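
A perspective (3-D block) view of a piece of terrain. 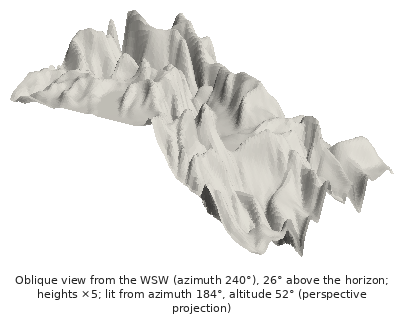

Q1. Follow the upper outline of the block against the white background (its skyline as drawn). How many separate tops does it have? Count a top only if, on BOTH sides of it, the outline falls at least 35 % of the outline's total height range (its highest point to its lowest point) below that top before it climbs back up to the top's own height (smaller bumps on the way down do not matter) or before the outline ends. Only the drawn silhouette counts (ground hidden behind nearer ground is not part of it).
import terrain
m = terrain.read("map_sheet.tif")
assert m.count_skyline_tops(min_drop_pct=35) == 1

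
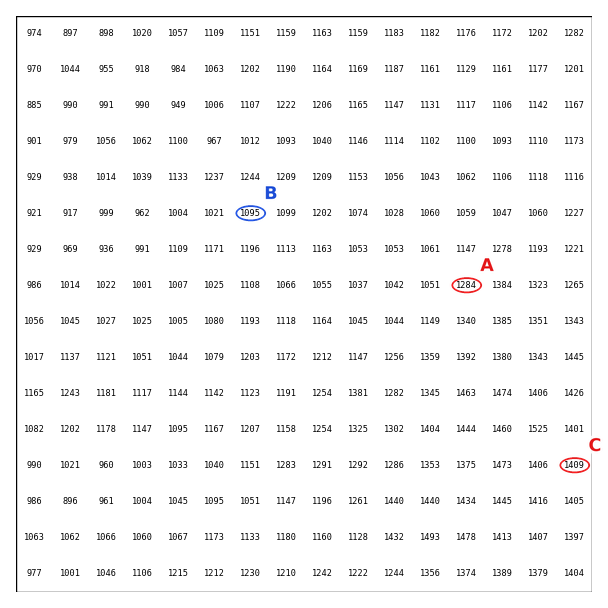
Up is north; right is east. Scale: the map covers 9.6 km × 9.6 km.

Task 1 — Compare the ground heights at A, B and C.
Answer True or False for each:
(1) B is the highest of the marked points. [False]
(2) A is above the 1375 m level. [False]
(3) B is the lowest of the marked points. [True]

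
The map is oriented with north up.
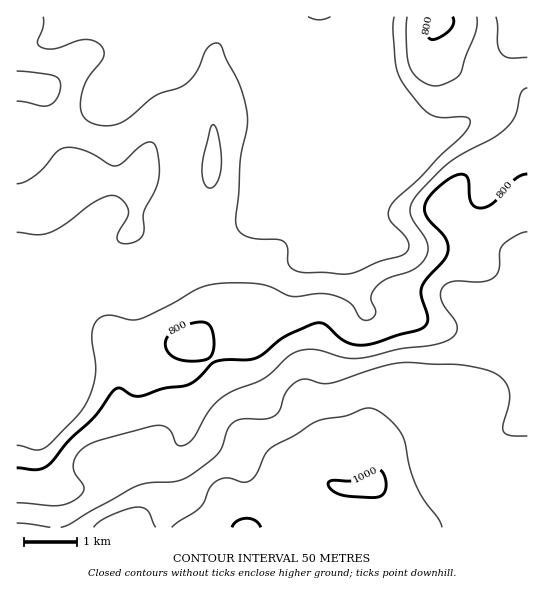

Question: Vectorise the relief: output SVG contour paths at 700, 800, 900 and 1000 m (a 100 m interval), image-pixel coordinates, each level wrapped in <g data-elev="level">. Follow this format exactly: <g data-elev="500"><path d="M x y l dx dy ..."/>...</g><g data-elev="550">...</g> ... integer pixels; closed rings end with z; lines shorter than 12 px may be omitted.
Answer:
<g data-elev="700"><path d="M527 57l-18 1-8-5-3-8 0-19-2-9"/><path d="M394 17l-1 13 2 33 4 12 6 11 16 20 9 8 11 4 25-1 4 2 0 4-9 14-20 18-23 25-22 19-6 8-2 6 1 5 18 21 2 7-2 5-6 5-22 5-22 11-14 2-18-2-20 1-10-2-6-6-2-18-4-6-6-2-27-1-8-4-5-5-1-11 3-25 1-31 7-33 0-14-7-30-21-41-5-1-7 5-11 25-11 12-30 11-25 21-9 6-10 3-12-1-9-3-5-4-4-7-1-8 2-10 4-12 17-23 1-5-1-4-7-7-10-3-9 2-22 8-8 0-6-2-3-2-1-3 6-15 0-10"/></g><g data-elev="800"><path d="M185 361l18-1 6-2 2-3 3-8 0-9-2-9-5-6-8-1-13 3-11 5-7 7-3 6 2 8 7 6z"/><path d="M527 174l-5 1-7 4-20 22-10 6-8 0-5-4-3-6-1-18-5-5-6 1-8 4-12 10-9 9-3 8 0 8 5 7 15 16 3 12-3 10-18 19-5 9-1 10 7 22-2 6-4 3-48 15-15 2-13-3-20-17-9-2-32 14-22 17-7 4-9 2-24 0-9 2-17 17-10 6-22 3-27 8-7-1-10-7-4 0-6 5-16 24-26 24-20 24-6 3-6 2-20-2"/><path d="M431 17l-3 6-1 8 2 7 4 2 8-3 9-7 4-7-1-6"/></g><g data-elev="900"><path d="M50 527l-33-4"/><path d="M527 436l-17-1-7-4 0-6 6-24 0-12-4-7-6-6-16-7-25-4-55-2-24 4-49 16-8 0-13-4-7 0-8 4-7 7-3 7-4 13-6 6-11 3-21 0-9 4-6 7-5 16-3 7-9 8-20 15-13 5-27 2-13 3-67 38-9 3"/></g><g data-elev="1000"><path d="M261 527l-6-6-8-3-9 3-6 6"/><path d="M354 497l20 1 8-3 3-4 1-6-1-8-3-5-3-3-4 0-20 11-21 0-5 2 0 5 6 5 8 3z"/></g>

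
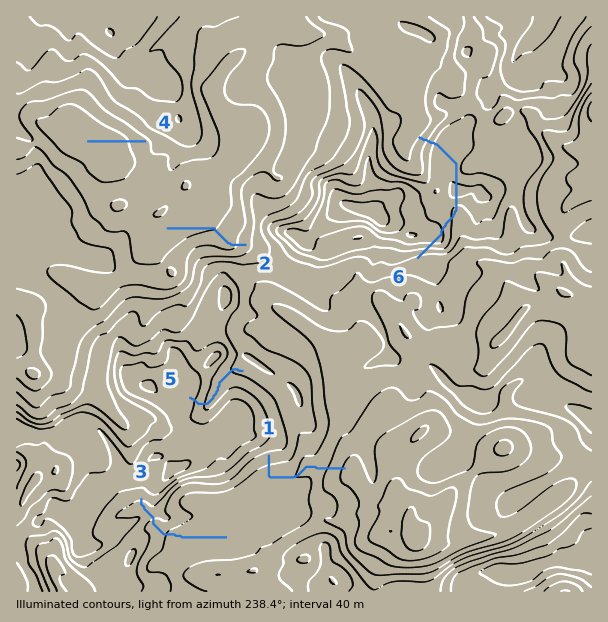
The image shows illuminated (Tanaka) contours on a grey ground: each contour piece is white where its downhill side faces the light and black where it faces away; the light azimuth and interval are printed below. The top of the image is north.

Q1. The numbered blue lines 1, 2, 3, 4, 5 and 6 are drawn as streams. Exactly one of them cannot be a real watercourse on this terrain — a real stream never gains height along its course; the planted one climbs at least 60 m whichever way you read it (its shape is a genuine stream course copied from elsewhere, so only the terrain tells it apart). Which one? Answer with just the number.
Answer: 6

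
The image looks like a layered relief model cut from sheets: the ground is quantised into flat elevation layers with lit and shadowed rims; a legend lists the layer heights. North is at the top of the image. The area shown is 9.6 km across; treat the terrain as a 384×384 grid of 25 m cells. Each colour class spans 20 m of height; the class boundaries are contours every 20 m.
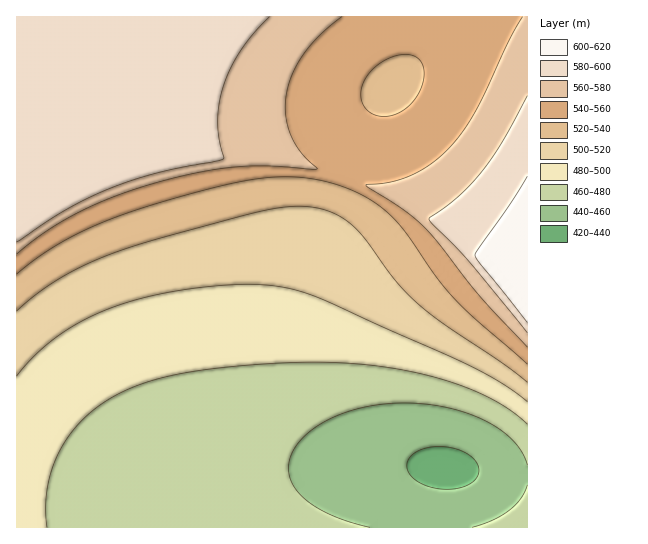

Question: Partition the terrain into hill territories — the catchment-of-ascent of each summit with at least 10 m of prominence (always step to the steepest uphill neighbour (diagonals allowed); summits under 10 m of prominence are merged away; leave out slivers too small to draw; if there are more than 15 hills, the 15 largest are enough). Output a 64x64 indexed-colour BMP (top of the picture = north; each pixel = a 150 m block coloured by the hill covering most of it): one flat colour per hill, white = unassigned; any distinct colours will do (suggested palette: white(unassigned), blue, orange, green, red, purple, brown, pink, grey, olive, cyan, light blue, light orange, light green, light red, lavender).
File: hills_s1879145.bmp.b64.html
<image width="64" height="64" href="data:image/bmp;base64,Qk12CAAAAAAAAHYAAAAoAAAAQAAAAEAAAAABAAQAAAAAAAAIAAATCwAAEwsAABAAAAAAAAAA////ALR3HwAOf/8ALKAsACgn1gC9Z5QAS1aMAMJ34wB/f38AIr28AM++FwDox64AeLv/AIrfmACWmP8A1bDFACIiIiIiIiIiIiIiIiIiIiIiIiIiIiIiIiIiMzMzMzMzIiIiIiIiIiIiIiIiIiIiIiIiIiIiIiIiIiIzMzMzMzMiIiIiIREREREiIiIiIiIiIiIiIiIiIiIiIjMzMzMzMxEREREREREREREREiIiIiIiIiIiIiIiIiIiMzMzMzMzERERERERERERERERESIiIiIiIiIiIiIiIiIzMzMzMzMRERERERERERERERERERIiIiIiIiIiIiIiIjMzMzMzMxERERERERERERERERERERESIiIiIiIiIiIiIzMzMzMzEREREREREREREREREREREREREREiIiIiIiIiIiIiIiIRERERERERERERERERERERERERERERIiIiIiIiIiIiIhERERERERERERERERERERERERERIiIiIiIiIiIiIiIiERERERERERERERERERERERERERIiIiIiIiIiIiIiIiIRERERERERERERERERERERERERIiIiIiIiIiIiIiIiIhERERERERERERERERERERERERIiIiIiIiIiIiIiIiIiERERERERERERERERERERERERIiIiIiIiIiIiIiIiIiIREREREREREREREREREREREREiIiIiIiIiIiIiIiIiIhEREREREREREREREREREREREiIiIiIiIiIiIiIiIiIiERERERERERERERERERERERESIiIiIiIiIiIiIiIiIiIRERERERERERERERERERERERIiIiIiIiIiIiIiIiIiIhERERERERERERERERERERERIiIiIiIiIiIiIiIiIiIiEREREREREREREREREREREREiIiIiIiIiIiIiIiIiIiIRERERERERERERERERERERESIiIiIiIiIiIiIiIiIiIhERERERERERERERERERERERIiIiIiIiIiIiIiIiIiIiEREREREREREREREREREREREiIiIiIiIiIiIiIiIiIiIRERERERERERERERERERERESIiIiIiIiIiIiIiIiIiIhERERERERERERERERERERERIiIiIiIiIiIiIiIiIiIiERERERERERERERERERERERESIiIiIiIiIiIiIiIiIiIRERERERERERERERERERERERIiIiIiIiIiIiIiIiIiIhEREREREREREREREREREREREiIiIiIiIiIiIiIiIiIiERERERERERERERERERERERESIiIiIiIiIiIiIiIiIiIRERERERERERERERERERERERIiIiIiIiIiIiIiIiIiIhERERERERERERERERERERERESIiIiIiIiIiIiIiIiIiERERERERERERERERERERERERIiIiIiIiIiIiIiIiIiIREREREREREREREREREREREREiIiIiIiIiIiIiIiIiIhERERERERERERERERERERERERIiIiIiIiIiIiIiIiIiEREREREREREREREREREREREREiIiIiIiIiIiIiIiIiIRERERERERERERERERERERERERIiIiIiIiIiIiIiIiIhEREREREREREREREREREREREREiIiIiIiIiIiIiIiIiERERERERERERERERERERERERERIiIiIiIiIiIiIiIiIREREREREREREREREREREREREREiIiIiIiIiIiIiIiIhERERERERERERERERERERERERESIiIiIiIiIiIiIiIiEREREREREREREREREREREREREREiIiIiIiIiIiIiIiIRERERERERERERERERERERERERESIiIiIiIiIiIiIiIhERERERERERERERERERERERERERIiIiIiIiIiIiIiIiERERERERERERERERERERERERERESIiIiIiIiIiIiIiIRERERERERERERERERERERERERERIiIiIiIiIiIiIiIhEREREREREREREREREREREREREREiIiIiIiIiIiIiIiERERERERERERERERERERERERERERIiIiIiIiIiIiIiIREREREREREREREREREREREREREREiIiIiIiIiIiIiIhERERERERERERERERERERERERERERIiIiIiIiIiIiIiEREREREREREREREREREREREREREREiIiIiIiIiIiIiIRERERERERERERERERERERERERERERIiIiIiIiIiIiIhEREREREREREREREREREREREREREREiIiIiIiIiIiIiERERERERERERERERERERERERERERERIiIiIiIiIiIiIREREREREREREREREREREREREREREREiIiIiIiIiIiIhERERERERERERERERERERERERERERERIiIiIiIiIiIiERERERERERERERERERERERERERERERESIiIiIiIiIiIREREREREREREREREREREREREREREREREiIiIiIiIiIhERERERERERERERERERERERERERERERERIiIiIiIiIiERERERERERERERERERERERERERERERERESIiIiIiIiIREREREREREREREREREREREREREREREREREiIiIiIiIhERERERERERERERERERERERERERERERERESIiIiIiIiEREREREREREREREREREREREREREREREREREiIiIiIiIRERERERERERERERERERERERERERERERERESIiIiIiIhERERERERERERERERERERERERERERERERERIiIiIiIi"/>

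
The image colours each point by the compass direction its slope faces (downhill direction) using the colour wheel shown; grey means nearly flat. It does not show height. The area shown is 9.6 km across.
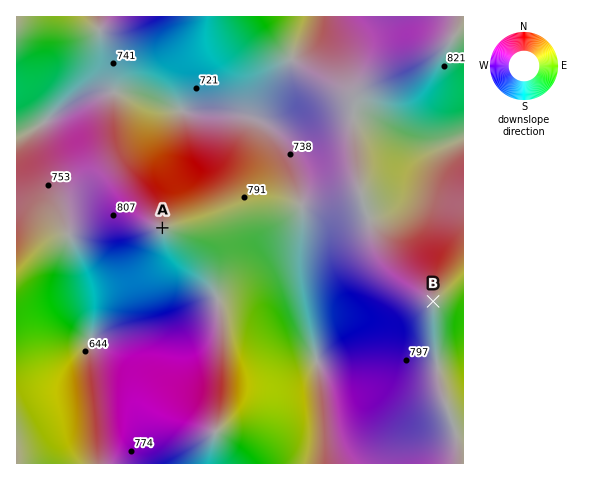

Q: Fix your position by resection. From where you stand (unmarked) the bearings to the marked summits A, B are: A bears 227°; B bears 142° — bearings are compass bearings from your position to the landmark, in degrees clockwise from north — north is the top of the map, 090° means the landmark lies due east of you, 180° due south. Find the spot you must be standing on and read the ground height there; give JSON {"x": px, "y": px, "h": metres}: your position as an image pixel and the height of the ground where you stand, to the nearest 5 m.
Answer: {"x": 286, "y": 113, "h": 735}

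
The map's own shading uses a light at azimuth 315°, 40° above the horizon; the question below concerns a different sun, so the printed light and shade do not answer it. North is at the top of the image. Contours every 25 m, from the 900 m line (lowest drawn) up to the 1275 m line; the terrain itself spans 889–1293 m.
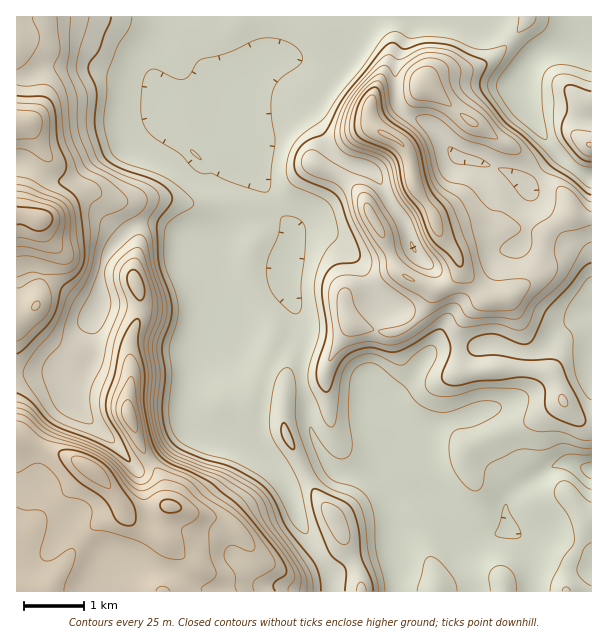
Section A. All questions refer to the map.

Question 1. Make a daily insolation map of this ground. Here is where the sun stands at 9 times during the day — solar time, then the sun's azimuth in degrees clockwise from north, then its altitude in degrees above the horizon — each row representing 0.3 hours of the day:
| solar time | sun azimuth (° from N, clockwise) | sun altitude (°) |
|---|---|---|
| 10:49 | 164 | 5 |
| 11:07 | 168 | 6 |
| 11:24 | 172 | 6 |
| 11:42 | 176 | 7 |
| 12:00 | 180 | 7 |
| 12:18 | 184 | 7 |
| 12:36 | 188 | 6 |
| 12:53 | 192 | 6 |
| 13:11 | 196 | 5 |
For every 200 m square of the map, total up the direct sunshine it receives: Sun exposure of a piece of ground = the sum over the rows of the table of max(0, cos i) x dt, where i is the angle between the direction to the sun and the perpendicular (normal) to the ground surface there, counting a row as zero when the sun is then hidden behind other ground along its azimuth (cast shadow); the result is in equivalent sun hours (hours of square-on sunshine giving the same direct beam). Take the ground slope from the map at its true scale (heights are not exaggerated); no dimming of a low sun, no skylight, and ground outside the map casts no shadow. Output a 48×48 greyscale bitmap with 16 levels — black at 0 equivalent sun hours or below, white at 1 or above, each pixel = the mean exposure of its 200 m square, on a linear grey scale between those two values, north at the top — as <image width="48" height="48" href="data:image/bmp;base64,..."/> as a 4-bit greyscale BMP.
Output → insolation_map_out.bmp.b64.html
<image width="48" height="48" href="data:image/bmp;base64,Qk32BAAAAAAAAHYAAAAoAAAAMAAAADAAAAABAAQAAAAAAIAEAAATCwAAEwsAABAAAAAAAAAAAAAAABEREQAiIiIAMzMzAERERABVVVUAZmZmAHd3dwCIiIgAmZmZAKqqqgC7u7sAzMzMAN3d3QDu7u4A////ADM0VUREQyNGZURVZkREMzRERERFREQyIzM0ZUREQzV2VEaIYhRUISREMiNDIkQyM0QzRVRFVodTM0ZjEBRmMjREMjMyEkQzVUVERWVmeHVDRmYwABV3Q0REM0RDM0QzRUVURGiZhkNEVnMAACZ1RERENERERERERkRERFeHU0Z2VSAAAUdjNERERERVRVVVVUNFVEVlNXhkMQAAAlYyI0REREVlVVVmZERFVnhiEiEAAAAAE1IAEkRERFZlVEVWQUREaKggAAAAAAAAJDAAE0REVWdlZTMzEFVWioMAAAAAAAABNSABNERFVWZVZlQgAFVnhRAAEQAAAAACRSEkRERERWVVZmdSJWZkEAABYAAAAAAUZCRmVERERVVWZmeIrVQQAAAGUAAAAAE1UjZlRERERDNFZneJuxAAAABJMAAAABI0MkZkRERFVDIiRXeKlwAAAAFlIAAAACMzNFZURERWZlQzI0WJdAAAAAEhIQAAAjMzRWZUREVniIdlVERmQgAAAAASQgAAEzNDRWdVRFVmeaqZl2VDEgAAAAASRBABIiNDNFdlVWd1Roq8updSIxAAAAEiIyESMjNDNDR4doh0I0RFVVQzNHQiEREhIjIzMzNEMzJqu7l2QzIQEiISRZhkIiIiNFQzNENEQzJK3ty6dVVERmQzRYmWMiETaHVDRERERDNYmGabp2iYmYZURViYVDISV3VEREREREVlMhEnqHnMyoZkRDZ3dkMjRURERERENFZTIzRFm4esuod2VCI2h1VnYyNERERERFVDRFeZmrhkRYqYZTI2mWZ2MRNEREREREMhJYu3M4lREkeZhmVpumQyERNEREVERDIAA3cwAncyISNXiImql2MAEjREREVUREIQFFIAKXQjIiNEaLunQ2UQE0RERERVVEMjWJMCu1I0REREVqqWM1ZAE0RVVERFVEM1inMotzI0VVRWd4iHQ0ZkJGZmVUREVURXqSFZhCNERDM3iEISI1eIh3h2VVVEVVVnhAKbUiMzMiIkUwAAA2ZVVWVDREREVnd3QAbaIBIzMjM0IAAAE0MRERESMzNEaJqmEBimEAEjM0RBAAABMQAAAAE0REREabpyADdjEAEjNFUQAAATMQAAABNERERERmMSJIhTISM0Z3MAGERCEQAAATREREREMQA57/1iIjV5qUAAjKhSIhAAI0REREREMAJr7+gQE2rKUgAXg3dUMyESNEREREREQQE1dzAAJquTAABFECIzNEM0REREREREQxESMwACepQQAAJDMwACRFVEREREREREREIQExAYyjAAABNEVQACM0REREREREREREQQABA4hAAAACNVMQABISRUREREREREREQgAAAjMjIREjMxADIjM0VVREVEREREREQxAAEAEjNGZDMQAGZVVWZVVURFVVREREQyAAAAAAACZ1QgAUVURWVmVURFVVVVVVRDEAAAAAAAJ4ZTI0RERVZmVURFVVVVVVRDIAAAAAATJIhlREREVVVVVURERFVVRERDIQEAAAJERFZVRQ=="/>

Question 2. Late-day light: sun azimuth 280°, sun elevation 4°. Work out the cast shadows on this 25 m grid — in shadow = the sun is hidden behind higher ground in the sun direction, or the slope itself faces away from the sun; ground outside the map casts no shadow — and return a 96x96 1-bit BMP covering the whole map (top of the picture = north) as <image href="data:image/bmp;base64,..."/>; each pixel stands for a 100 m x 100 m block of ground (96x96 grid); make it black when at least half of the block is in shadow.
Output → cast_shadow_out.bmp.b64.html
<image width="96" height="96" href="data:image/bmp;base64,Qk2+BAAAAAAAAD4AAAAoAAAAYAAAAGAAAAABAAEAAAAAAIAEAAATCwAAEwsAAAIAAAAAAAAA////AAAAAAAB4AAAB/////jAPgYB4AAAJ/////gAPAAA8AAA//////gAPAAAcAAA/j////wAOAAAOAAB/D////wAAAAAOAAB+D////wAAAAAEAAB+H////8AAAAAAAAY8P////4AAAAAAAAYYf////gAAAAAAAAAA/////AAAAAAAAADB/////AAAAAAAAADx////+AAAAAAABwH///7/8AAAAAAABwP///z/wAAAAAAADwP///j/AAAAAAAADwf///A8AAAAAMAAH4P//+IAAAAAAcAAP8P//8cAAAAAAcAAf/P//8+AAAAAA8AA//P//9/AAAAAA8AB///////gAAAAA8AB/3/////wAAAAAAAD/P/////wAAAADAAH+f/////gAAAACAAP8f////8AAAAAAAD/4/////5wAAAAAA//w/////zwAAAAAA//g/////n4AAAAAB//B/////H4AAAAAB/8B/////H8AAAAAd/4B/////H+AAAAA9/gB////+P+AAAAA9/AB////+P/AAwAA9+AB////cP/gA8AA98AB////MP/gAcAB94AB////IP/gAAAB98AB///+AP/AAAAB9+AB///+AP/AAAAB//AB///+AH/AAAAB//8B///+AH+PgAAA7//B////AD8f4AAAz//h////AB4f8AAYD//g///+AAAP8AB+B//w////AAAH8AB/9//4////gAAB+AD/8f/4f///wAAA+AD/8P/4f///4AYAeAH/8P/4f///wA4AfAH/8P/4f///wA4APAH/8H/4f///gA4AHAD/8H/4f//+AAAAAAB/8D/4////gAAAACAf8A/4////4AAAAfwP8A/8////8AAHgf4D8Af+////+AAPg/8B8A//////8AAfg/8A8A//////4AAfA/+AcB//////gAA/B//AAH/////8AAA/D//AAH/////gAAB+H//AAH////+AAAB+H/+AAH////8AAAD8P/8AAH////8AAAD8P/8AIH////4AAAH4P//AcD/4//wAAAHwf//gcD+A//gAAAHg///gcYwIf/gAAAHB///g8YA+P/wAAAGB///g8AA///wAAAAD///h8A////4AAAAD///D8B////8AAAAD///P4B////+AAAAD//8fwD////+AAQAD//x/gH////+AAAAH//H/gP////4AAAAH/8P/AP////wAAAAP/wP+Af////AAAAAf/B/+Af///+AAAAB/+D/8Af///4AAAAD/8H/8AP///wAAAAD/8P/8AP///gAAAAH/wf/8AH///AAAAAH/B//8AD//+AAAAAD8H//4AD//8AAAAAD4P//4AD//8AAAAAD4f//wAD//8AAAAABwf//wAD//+AAAAABwP//wAD///AAAAAAgP//gBz//+AAAAAAAD//gAj//+AAAAAAAD4fwAD//+AAAAAAABgP4AD//+AAAAAAAAAH4AH//+AAAAAAAAAD+AH//4AAAAAAAAAB/gH//gAAAAAAAAAA/gH/ngAAAAAAAAAA+A="/>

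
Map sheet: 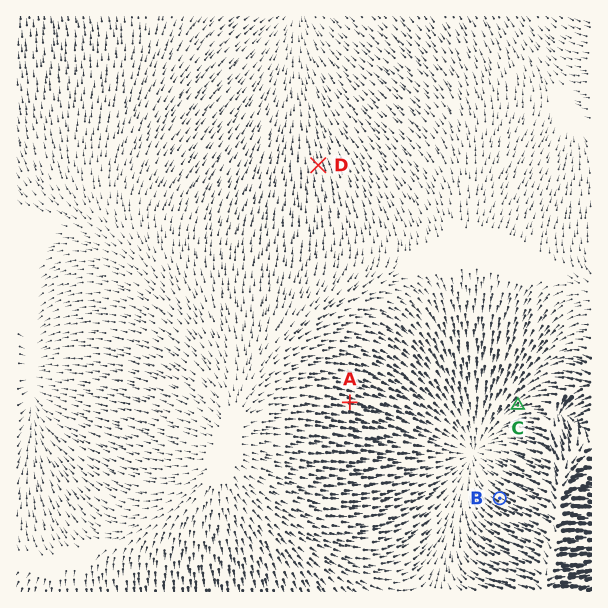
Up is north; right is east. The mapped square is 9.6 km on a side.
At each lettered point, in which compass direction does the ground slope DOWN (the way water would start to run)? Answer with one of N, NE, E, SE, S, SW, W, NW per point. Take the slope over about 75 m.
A E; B NW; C SW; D N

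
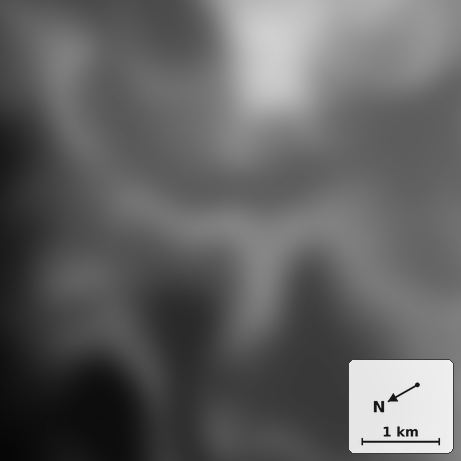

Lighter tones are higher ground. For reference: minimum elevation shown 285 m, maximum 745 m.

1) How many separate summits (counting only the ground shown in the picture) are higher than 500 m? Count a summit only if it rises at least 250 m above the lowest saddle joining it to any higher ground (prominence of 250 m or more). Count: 1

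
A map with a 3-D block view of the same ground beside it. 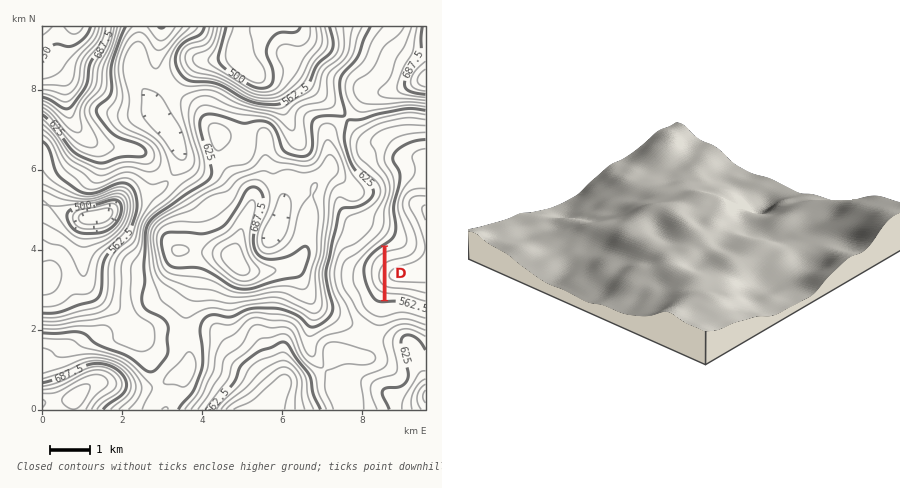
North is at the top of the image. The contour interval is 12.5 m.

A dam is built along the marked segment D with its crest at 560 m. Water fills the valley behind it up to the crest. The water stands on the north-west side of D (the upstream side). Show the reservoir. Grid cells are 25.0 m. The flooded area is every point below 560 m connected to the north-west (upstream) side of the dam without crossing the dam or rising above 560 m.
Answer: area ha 41.8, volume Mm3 4.56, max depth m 28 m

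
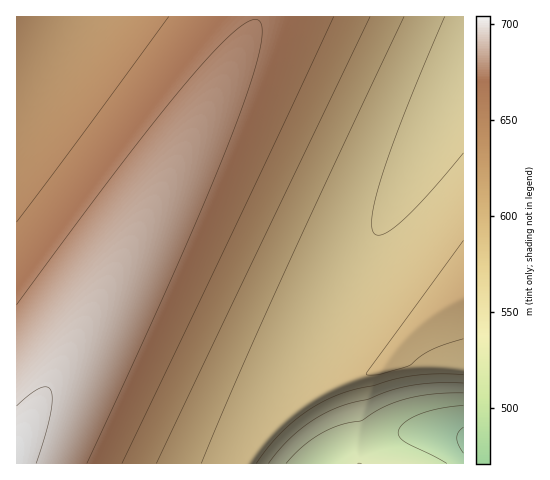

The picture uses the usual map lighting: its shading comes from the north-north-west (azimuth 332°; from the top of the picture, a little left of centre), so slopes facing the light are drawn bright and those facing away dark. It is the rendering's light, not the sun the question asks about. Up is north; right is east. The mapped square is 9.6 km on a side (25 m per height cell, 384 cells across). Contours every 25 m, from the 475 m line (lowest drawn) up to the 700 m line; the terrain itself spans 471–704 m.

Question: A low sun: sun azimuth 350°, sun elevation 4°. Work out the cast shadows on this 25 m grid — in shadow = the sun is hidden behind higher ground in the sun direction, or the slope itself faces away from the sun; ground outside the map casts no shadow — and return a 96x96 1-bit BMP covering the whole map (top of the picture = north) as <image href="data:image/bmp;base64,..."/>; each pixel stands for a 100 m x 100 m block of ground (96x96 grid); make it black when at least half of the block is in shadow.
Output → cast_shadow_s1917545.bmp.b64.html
<image width="96" height="96" href="data:image/bmp;base64,Qk2+BAAAAAAAAD4AAAAoAAAAYAAAAGAAAAABAAEAAAAAAIAEAAATCwAAEwsAAAIAAAAAAAAA////AAAAAAAAAAAAAAAf/AAAAAAAAAAAAAAf/gAAAAAAAAAAAAAP/4AAAAAAAAAAAAAH/8AAAAAAAAAAAAAD//AAAAMAAAAAAAAD//wAwP8AAAAAAAAB//8f//8AAAAAAAAA//////8AAAAAAAAAf/////8AAAAAAAAAP/////8AAAAAAAAAD/////8AAAAAAAAAB/////8AAAAAAAAAA/////8AAAAAAAAAAP////8AAAAAAAAAAH////8AAAAAAAAAAB////8AAAAAAAAAAAf///8AAAAAAAAAAAD///8AAAAAAAAAAAAf//8AAAAAAAAAAAAD//8AAAAAAAAAAAAAP/wAAAAAAAAAAAAAAAAAAAAAAAAAAAAAAAAAAAAAAAAAAAAAAAAAAAAAAAAAAAAAAAAAAAAAAAAAAAAAAAAAAAAAAAAAAAAAAAAAAAAAAAAAAAAAAAAAAAAAAAAAAAAAAAAAAAAAAAAAAAAAAAAAAAAAAAAAAAAAAAAAAAAAAAAAAAAAAAAAAAAAAAAAAAAAAAAAAAAAAAAAAAAAAAAAAAAAAAAAAAAAAAAAAAAAAAAAAAAAAAAAAAAAAAAAAAAAAAAAAAAAAAAAAAAAAAAAAAAAAAAAAAAAAAAAAAAAAAAAAAAAAAAAAAAAAAAAAAAAAAAAAAAAAAAAAAAAAAAAAAAAAAAAAAAAAAAAAAAAAAAAAAAAAAAAAAAAAAAAAAAAAAAAAAAAAAAAAAAAAAAAAAAAAAAAAAAAAAAAAAAAAAAAAAAAAAAAAAAAAAAAAAAAAAAAAAAAAAAAAAAAAAAAAAAAAAAAAAAAAAAAAAAAAAAAAAAAAAAAAAAAAAAAAAAAAAAAAAAAAAAAAAAAAAAAAAAAAAAAAAAAAAAAAAAAAAAAAAAAAAAAAAAAAAAAAAAAAAAAAAAAAAAAAAAAAAAAAAAAAAAAAAAAAAAAAAAAAAAAAAAAAAAAAAAAAAAAAAAAAAAAAAAAAAAAAAAAAAAAAAAAAAAAAAAAAAAAAAAAAAAAAAAAAAAAAAAAAAAAAAAAAAAAAAAAAAAAAAAAAAAAAAAAAAAAAAAAAAAAAAAAAAAAAAAAAAAAAAAAAAAAAAAAAAAAAAAAAAAAAAAAAAAAAAAAAAAAAAAAAAAAAAAAAAAAAAAAAAAAAAAAAAAAAAAAAAAAAAAAAAAAAAAAAAAAAAAAAAAAAAAAAAAAAAAAAAAAAAAAAAAAAAAAAAAAAAAAAAAAAAAAAAAAAAAAAAAAAAAAAAAAAAAAAAAAAAAAAAAAAAAAAAAAAAAAAAAAAAAAAAAAAAAAAAAAAAAAAAAAAAAAAAAAAAAAAAAAAAAAAAAAAAAAAAAAAAAAAAAAAAAAAAAAAAAAAAAAAAAAAAAAAAAAAAAAAAAAAAAAAAAAAAAAAAAAAAAAAAAAAAAAAAAAAAAAAAAAAAAAAAAAAAAAAAAAAAAAAAAAAAAAAAAAAAAAAAAAAAAAAAAAAAAAAAAAAAAAAAAAAAAAAAAAAAAAAAAAAAAAAAAAAAAAAAAAAAAAAAAAAAA="/>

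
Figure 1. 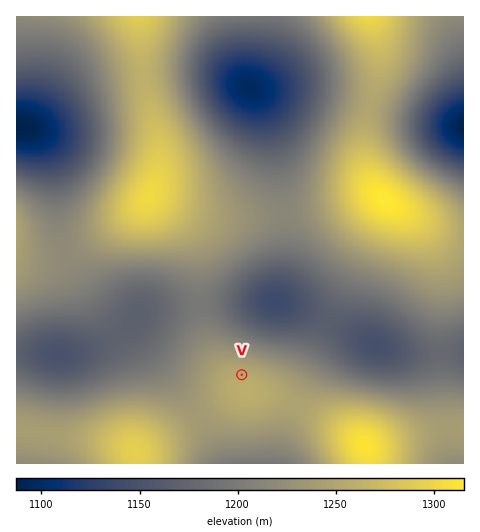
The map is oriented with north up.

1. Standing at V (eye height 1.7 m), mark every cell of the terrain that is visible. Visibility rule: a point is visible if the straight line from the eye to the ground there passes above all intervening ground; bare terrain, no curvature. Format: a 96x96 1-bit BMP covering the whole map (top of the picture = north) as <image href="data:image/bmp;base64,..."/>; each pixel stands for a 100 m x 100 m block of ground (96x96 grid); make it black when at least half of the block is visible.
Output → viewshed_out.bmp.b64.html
<image width="96" height="96" href="data:image/bmp;base64,Qk2+BAAAAAAAAD4AAAAoAAAAYAAAAGAAAAABAAEAAAAAAIAEAAATCwAAEwsAAAIAAAAAAAAA////AAAAAAAAAAAPAAAAAAMAAAAAAAAPAAAAAAcAAAAAAAAfgAAAAA+AAAAAAAA/gAAAAB+AAAAAAAB/gAAAAB/AAAAAAAB/gAAAAB/AAAAAAAD/gAAAAD/AAAD4AAH/gAAAAD/gAAD+AAH/AAAAAD/gAAD/gAP/AAAAAH/gAAH/wAf+AAAAAH/wAB//wAf8AAAAAD/wAP/+AAfwAAAAAD/4A//8AAeAAAAAAB/8AP/wAAAAAAAAAAOAAH/AAAAAAAAAAAAAAB+AAAAAAAAAAAAAAA4AAAAAAAHgAAAAAAAAAAAAAAPgAAAAAAAAAAAAAAPgAAAAAAAAAAAAAAfAAAAAAAAAAAAAAAIAAAAAAAAAAAAAAAAAAAAAAAAAAAAAAAAAAAAAADgAAAAAAAAAAAAAAPwAAAAAAAAAAAAAAfyAAAAAAAAAAAAAB/zgAAAAAAAAAAAAD/z4AAAAAcAAAAAAP/7/AAAAA+AAAAAA/////wAAB+AAAAAD/////+AAD/AAAAD///////gAP/gAAB////////wAf/gAAH////////8B//wAAP////////////4AA/////////////+AB//////////////gH/////////////////////7///////////////7///////////////z///////////////j///////////////j///////////////D///////////////D//////////////+D/4////////////8D/wP///////////8D/gD///////////4D/AA///////////wD+AAf//////////gD8AAP//////////AD8AAD/////////8AD4AAB/////////4ADwAAA///4D////gADgAAAP//gAf///AADAAAAH//AAP//8AACAAAAD/+AAH//4AAAAAAAB/8AAD//wAAAAAAAA/8AAD//gAAAAAAAAf4AAB//AAAAAAAAAPwAAB/+AAAAAAAAAPgAAA/8AAAAAAAAACAAAA/4AAAAAAAAAAAAAAfwAAAAAAAAAAAAAAPgAAAAAAAAAAAAAAHAAAAAAAAAAAAAAAAAAAAAAAAAAAAAAAAAAAAAAAAAAAAAAAAAAAAAAAAAAAAAAAAAAAAAAAAAAAAAAAAAAAAAAAAAAAAAAAAAAAAAAAAAAAAAAAAAAAAAAAAAAAAAAAAAAAAAAAAAAAAAAAAAAAAAAAAAAAAAAAAAAAAAAAAAAAAAAAAAAAAAAAAAAAAAAAAQAAAAAAAAAAAAAAB8AAAAAAAAAAAAAAB/AAAAAAAAAAAAAAB/gAAAAAAAAAAAAAD/wAAAAAAAAAAAAAD/4AAAAAAAAAAAAAD/8AAAAAAAAAAAAAH/+AAAAAAAAAAAAAP/+AAAAAAAAAAAAAP//AAAAAAAAAAAAAf//AAAAAAAAAAAAA///gAAAAAAAAAAAB///gAAAAAAAAAAAD///gAAAAAAAAAAAH///gAAAAAADgAAAf///gAAAAAAP8AAB////AAAAAAAf+AAP////AAA="/>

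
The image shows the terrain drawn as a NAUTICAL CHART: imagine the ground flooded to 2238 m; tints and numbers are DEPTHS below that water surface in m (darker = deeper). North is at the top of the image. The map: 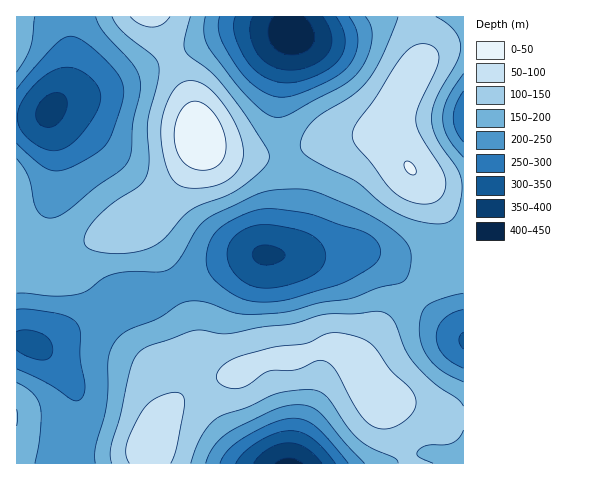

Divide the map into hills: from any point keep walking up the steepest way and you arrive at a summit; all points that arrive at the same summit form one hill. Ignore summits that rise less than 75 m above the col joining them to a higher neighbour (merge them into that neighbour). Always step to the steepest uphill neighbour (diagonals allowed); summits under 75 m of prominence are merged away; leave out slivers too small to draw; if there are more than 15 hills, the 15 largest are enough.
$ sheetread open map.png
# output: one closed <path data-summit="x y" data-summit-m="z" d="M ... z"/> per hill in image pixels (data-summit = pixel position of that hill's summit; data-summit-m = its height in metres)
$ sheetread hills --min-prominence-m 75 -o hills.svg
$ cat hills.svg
<path data-summit="199 137" data-summit-m="2235" d="M288 16l-220 1 3 49-4 17-4 11-15 19-9 3-23 2 1 224 7 0 10 4 11-1 24-14 27-11 34-22 27-4 73-32 26-7 15 0 9-5 4-12 6-34 0-24-12-60 3-40 10-46z"/><path data-summit="150 446" data-summit-m="2173" d="M361 252l-36 3-69 0-11 3-30 10-48 22-37 8-34 22-27 11-24 14-9 1 26 24 14 22 1 19-7 35-2 17 395 1 1-127-27-20-42-47-17-11z"/><path data-summit="410 168" data-summit-m="2190" d="M463 16l-174 1 2 17-10 46-3 40 12 60 0 24-8 41-2 5-8 5 53 0 22-3 52 2 54-10 11-5z"/><path data-summit="17 417" data-summit-m="2090" d="M24 342l-8 0 0 121 52 1 9-53-3-22-12-19-17-18z"/><path data-summit="17 45" data-summit-m="2078" d="M68 16l-52 1 1 101 22-2 9-3 15-19 4-11 4-17z"/>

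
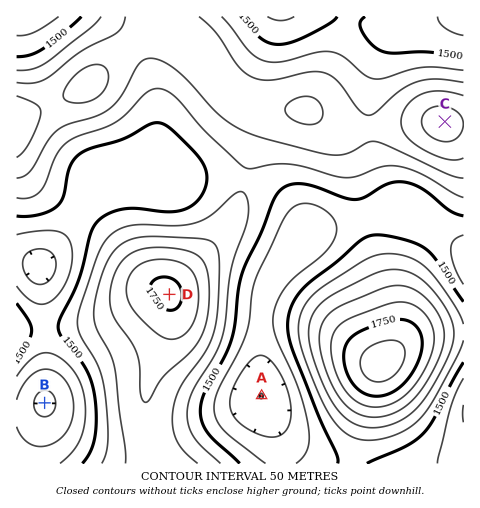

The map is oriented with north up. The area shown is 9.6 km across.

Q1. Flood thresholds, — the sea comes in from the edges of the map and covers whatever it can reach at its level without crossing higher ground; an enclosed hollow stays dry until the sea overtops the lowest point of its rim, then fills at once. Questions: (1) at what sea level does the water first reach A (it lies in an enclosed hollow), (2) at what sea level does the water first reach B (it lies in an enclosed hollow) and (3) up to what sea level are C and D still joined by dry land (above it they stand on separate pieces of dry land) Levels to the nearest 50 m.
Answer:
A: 1450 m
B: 1400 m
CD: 1550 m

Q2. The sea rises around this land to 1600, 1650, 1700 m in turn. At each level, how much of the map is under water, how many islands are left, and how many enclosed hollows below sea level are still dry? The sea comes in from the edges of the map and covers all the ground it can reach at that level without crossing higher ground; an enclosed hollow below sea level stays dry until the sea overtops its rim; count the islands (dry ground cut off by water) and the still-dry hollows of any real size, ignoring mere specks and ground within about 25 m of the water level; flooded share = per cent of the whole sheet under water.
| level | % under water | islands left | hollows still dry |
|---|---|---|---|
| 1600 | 67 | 1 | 0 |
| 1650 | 86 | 2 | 0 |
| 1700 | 93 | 2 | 0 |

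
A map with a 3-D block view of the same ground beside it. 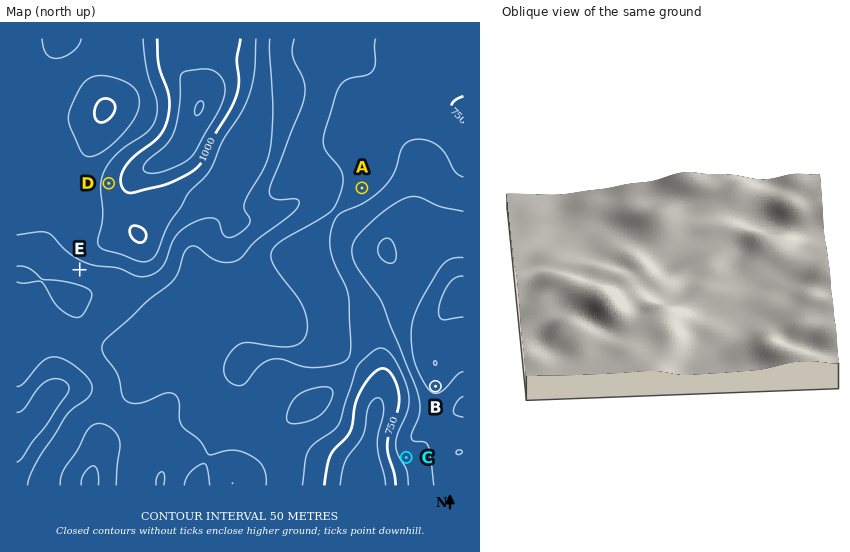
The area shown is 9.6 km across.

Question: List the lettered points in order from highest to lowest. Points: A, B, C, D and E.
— D B E C A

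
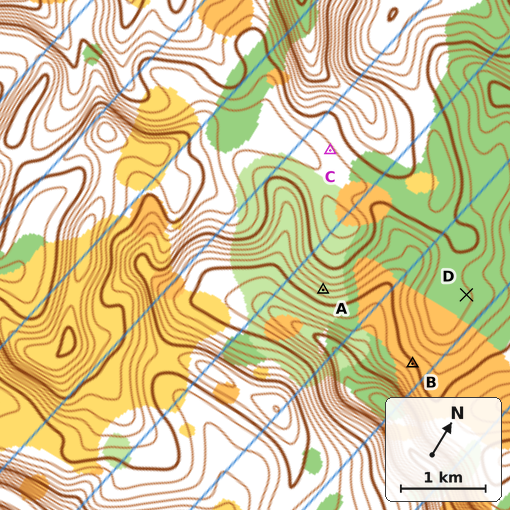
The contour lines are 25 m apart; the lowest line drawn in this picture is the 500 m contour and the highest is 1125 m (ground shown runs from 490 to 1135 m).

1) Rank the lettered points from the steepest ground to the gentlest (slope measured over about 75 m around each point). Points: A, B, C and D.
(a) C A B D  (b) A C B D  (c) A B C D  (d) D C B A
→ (c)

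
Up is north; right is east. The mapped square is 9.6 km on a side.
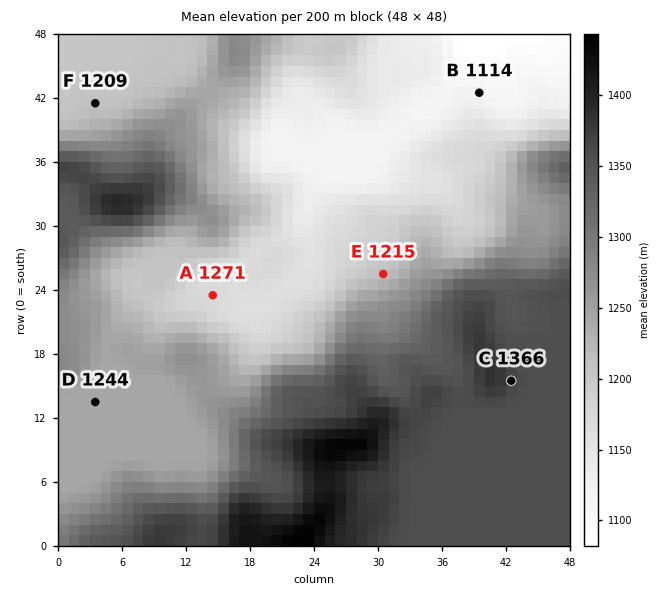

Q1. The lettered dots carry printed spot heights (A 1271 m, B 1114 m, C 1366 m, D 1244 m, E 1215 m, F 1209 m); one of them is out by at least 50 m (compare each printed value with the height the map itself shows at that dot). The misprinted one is A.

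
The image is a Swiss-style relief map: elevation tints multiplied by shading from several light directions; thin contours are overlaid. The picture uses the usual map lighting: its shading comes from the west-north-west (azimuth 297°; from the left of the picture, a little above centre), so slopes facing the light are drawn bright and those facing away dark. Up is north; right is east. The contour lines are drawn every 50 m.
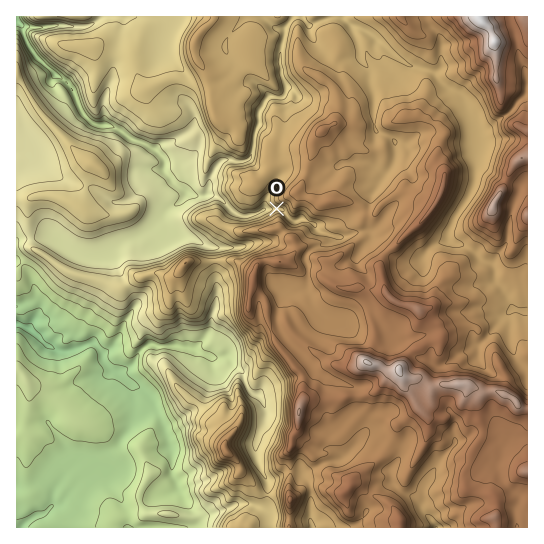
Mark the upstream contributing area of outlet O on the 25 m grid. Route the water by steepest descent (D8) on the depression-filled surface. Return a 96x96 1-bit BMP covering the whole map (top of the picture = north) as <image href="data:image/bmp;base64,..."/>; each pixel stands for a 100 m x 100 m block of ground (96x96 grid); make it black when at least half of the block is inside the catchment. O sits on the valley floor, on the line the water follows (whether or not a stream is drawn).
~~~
<image width="96" height="96" href="data:image/bmp;base64,Qk2+BAAAAAAAAD4AAAAoAAAAYAAAAGAAAAABAAEAAAAAAIAEAAATCwAAEwsAAAIAAAAAAAAA////AAAAAAAAAAAAAAAAAAAAAAAAAAAAAAAAAAAAAAAAAAAAAAAAAAAAAAAAAAAAAAAAAAAAAAAAAAAAAAAAAAAAAAAAAAAAAAAAAAAAAAAAAAAAAAAAAAAAAAAAAAAAAAAAAAAAAAAAAAAAAAAAAAAAAAAAAAAAAAAAAAAAAAAAAAAAAAAAAAAAAAAAAAAAAAAAAAAAAAAAAAAAAAAAAAAAAAAAAAAAAAAAAAAAAAAAAAAAAAAAAAAAAAAAAAAAAAAAAAAAAAAAAAAAAAAAAAAAAAAAAAAAAAAAAAAAAAAAAAAAAAAAAAAAAAAAAAAAAAAAAAAAAAAAAAAAAAAAAAAAAAAAAAAAAAAAAAAAAAAAAAAAAAAAAAAAAAAAAAAAAAAAAAAAAAAAAAAAAAAD/AAAAAAAAAAAAAAD/+AAAAAAAAAAAAAD//AAAAAAAAAAAAAD//gAAAAAAAAAAAAD//wAAAAAAAAAAAAH//8AAAAAAAAAAAAP//8AAAAAAAAAAAAf//+AAAAAAAAAAAA////AAAAAAAAAAAA////gAAAAAAAAAAB////4AAAAAAAAAAD/////AAAAAAAAAAD/////AAAAAAAAAAD////+AAAAAAAAAAH////+AAAAAAAAAAH////4AAAAAAAAAAH////wAAAAAAAAAAH////gAAAAAAAAAAH///4AAAAAAAAAAAP///wAAAAAAAAAAAf///gAAAAAAAAAAA////gAAAAAAAAAAA////gAAAAAAAAAAAf///gAAAAAAAAAAAf///AAAAAAAAAAAAf///AAAAAAAAAAAAAf//gAAAAAAAAAAAAP//gAAAAAAAAAAAAP//4AAAAAAAAAAAAP//8AAAAAAAAAAAAf//+AAAAAAAAAAAA////AAAAAAAAAAAB////gAAAAAAAAAAB////wAAAAAAAAAAB////4AAAAAAAAAAB//4/8AAAAAAAAAAB//w/8AAAAAAAAAAA/EAP4AAAAAAAAAAAYAAHAAAAAAAAAAAAAAAAAAAAAAAAAAAAAAAAAAAAAAAAAAAAAAAAAAAAAAAAAAAAAAAAAAAAAAAAAAAAAAAAAAAAAAAAAAAAAAAAAAAAAAAAAAAAAAAAAAAAAAAAAAAAAAAAAAAAAAAAAAAAAAAAAAAAAAAAAAAAAAAAAAAAAAAAAAAAAAAAAAAAAAAAAAAAAAAAAAAAAAAAAAAAAAAAAAAAAAAAAAAAAAAAAAAAAAAAAAAAAAAAAAAAAAAAAAAAAAAAAAAAAAAAAAAAAAAAAAAAAAAAAAAAAAAAAAAAAAAAAAAAAAAAAAAAAAAAAAAAAAAAAAAAAAAAAAAAAAAAAAAAAAAAAAAAAAAAAAAAAAAAAAAAAAAAAAAAAAAAAAAAAAAAAAAAAAAAAAAAAAAAAAAAAAAAAAAAAAAAAAAAAAAAAAAAAAAAAAAAAAAAAAAAAAAAAAAAAAAAAAAAAAAAAAAAAAAAAAAAAAAAAAAAAAAAAAAAAAAAAAAAAAAAAAAAAAAAAAAAAAAAAAAAAAAAAAAA="/>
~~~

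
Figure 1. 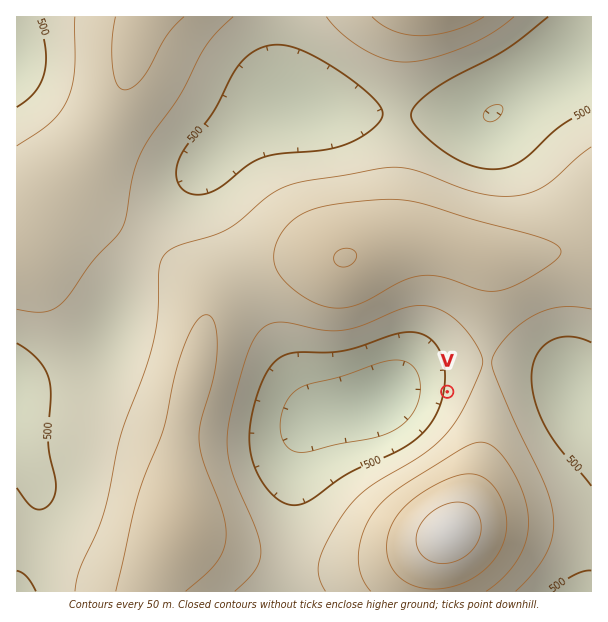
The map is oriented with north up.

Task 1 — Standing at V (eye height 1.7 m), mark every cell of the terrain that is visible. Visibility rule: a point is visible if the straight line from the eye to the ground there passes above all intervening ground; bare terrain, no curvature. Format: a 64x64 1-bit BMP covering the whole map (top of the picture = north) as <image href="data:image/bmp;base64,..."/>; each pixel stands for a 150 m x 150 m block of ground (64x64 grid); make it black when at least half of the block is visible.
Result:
<image width="64" height="64" href="data:image/bmp;base64,Qk0+AgAAAAAAAD4AAAAoAAAAQAAAAEAAAAABAAEAAAAAAAACAAATCwAAEwsAAAIAAAAAAAAA////AAAAAAAAAAAAAAAAAAAAAAAAAAAAAAAD8AAAAAAAAAf4AAAAAAAAD/wAAAAAAAAP/gAAAAAAAB/+AAAAAAAAH/8AAAAAAAAf/4AAAAAAAB//gAwAAAAAP//B/4AAAAA/////wAAAAD/////gAAAAP////+AAAAA/////4AAAAB/////gAAAAH////+AAAAAf////wAAAAB/////AAAAAH////8AAAAAP////wAAAAA////+AAAAAD////4AAAAAP////gAAAAAf////AAAAAB////8AAAAAH////wAAAAAf////gAAAAB////+AAAAAD////8AAAAAP+f//4AAAAA/g///gAAAAB4B///AAAAABAH//8AAAAAAAH//gAAAAAAAP/4AAAAAAAAP8AAAAAAAAAAAAAAAAAAAAAAAAAAAAAAAAAAAAAAAAAAAAAAAAAAAAAAAAAAAAAAAAAAAAAAAAAAAAAAAAAAAAAAAAAAAAAAAAAAAAAAAAAAAAAAAAAAAAAAAAAAAAAAAAAAAAAAAAAAAAAAAAAAAAAAAAAAAAAAAAAAAAAAAAAAAAAAAAAAAAAAAAAAAAAAAAAAAAAAAAAAAAAAAAAAAAAAAAAAAAAAAAAAAAAAAAAAAAAAAAAAAAAAAAAAAAAAAAAAAAAAAAAAAAAAAAAAAAAAAAAAAAAAAAAAA=="/>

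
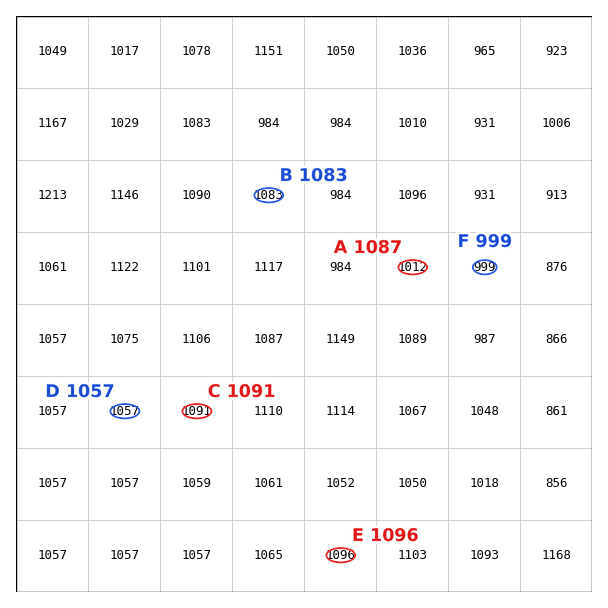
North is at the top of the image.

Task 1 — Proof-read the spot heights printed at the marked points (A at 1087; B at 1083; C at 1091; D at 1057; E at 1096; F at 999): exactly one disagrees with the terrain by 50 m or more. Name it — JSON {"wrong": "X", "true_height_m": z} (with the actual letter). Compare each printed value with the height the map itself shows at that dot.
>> {"wrong": "A", "true_height_m": 1012}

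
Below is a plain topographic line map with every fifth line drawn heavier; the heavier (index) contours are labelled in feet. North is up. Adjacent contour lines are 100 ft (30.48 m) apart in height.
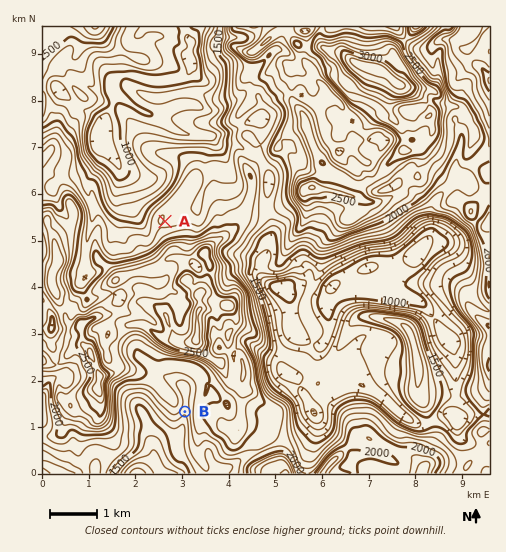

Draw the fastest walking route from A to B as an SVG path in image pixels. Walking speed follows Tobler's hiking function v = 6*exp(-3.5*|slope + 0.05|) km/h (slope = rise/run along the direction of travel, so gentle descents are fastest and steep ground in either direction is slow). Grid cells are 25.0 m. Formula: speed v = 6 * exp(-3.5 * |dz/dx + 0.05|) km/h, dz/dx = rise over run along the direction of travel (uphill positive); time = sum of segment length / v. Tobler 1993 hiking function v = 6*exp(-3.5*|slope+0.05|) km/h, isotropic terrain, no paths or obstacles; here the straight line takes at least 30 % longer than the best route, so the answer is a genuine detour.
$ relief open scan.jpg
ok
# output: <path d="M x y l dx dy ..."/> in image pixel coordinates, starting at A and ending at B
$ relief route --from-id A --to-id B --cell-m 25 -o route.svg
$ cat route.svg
<path d="M165 221l-1 3 0 6-4 7 0 2-8 16-11 12-6 12 0 15-5 9 0 14-2 5 0 3 1 3 9 4 7 7 19 38 15 15 6 11 0 9"/>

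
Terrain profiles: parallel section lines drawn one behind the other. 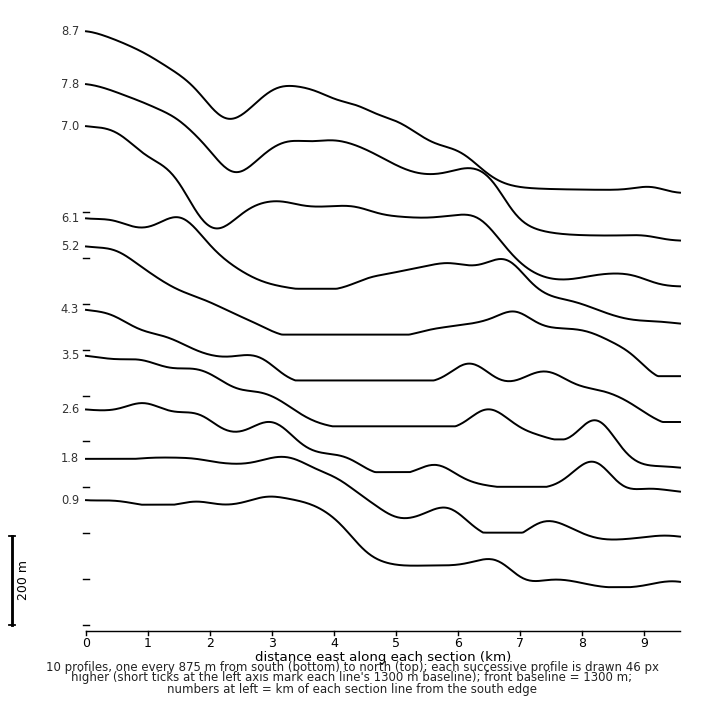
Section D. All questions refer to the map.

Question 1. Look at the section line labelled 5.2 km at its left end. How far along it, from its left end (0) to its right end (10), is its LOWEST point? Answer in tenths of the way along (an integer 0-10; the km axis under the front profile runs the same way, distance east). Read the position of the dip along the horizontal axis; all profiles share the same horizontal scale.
10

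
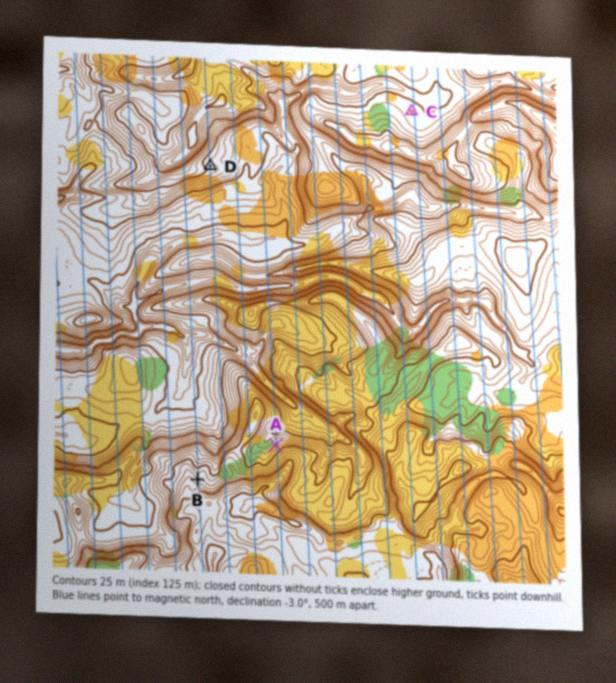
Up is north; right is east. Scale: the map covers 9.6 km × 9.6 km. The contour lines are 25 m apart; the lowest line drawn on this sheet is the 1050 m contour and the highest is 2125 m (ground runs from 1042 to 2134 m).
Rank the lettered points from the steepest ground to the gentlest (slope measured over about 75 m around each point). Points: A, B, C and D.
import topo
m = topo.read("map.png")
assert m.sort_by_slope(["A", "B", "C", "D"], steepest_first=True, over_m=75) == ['A', 'B', 'D', 'C']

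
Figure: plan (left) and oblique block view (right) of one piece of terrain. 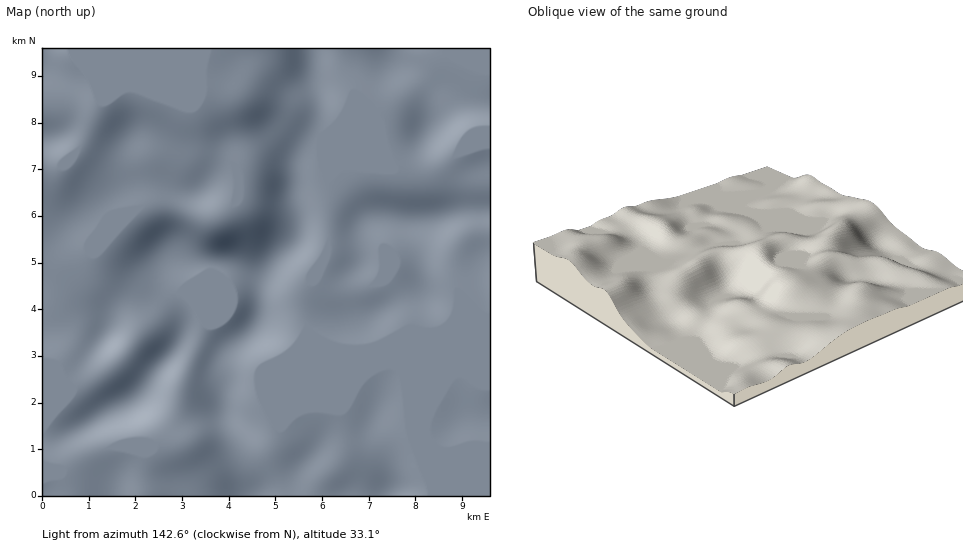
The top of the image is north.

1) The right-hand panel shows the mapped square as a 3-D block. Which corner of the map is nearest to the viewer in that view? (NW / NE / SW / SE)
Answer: NW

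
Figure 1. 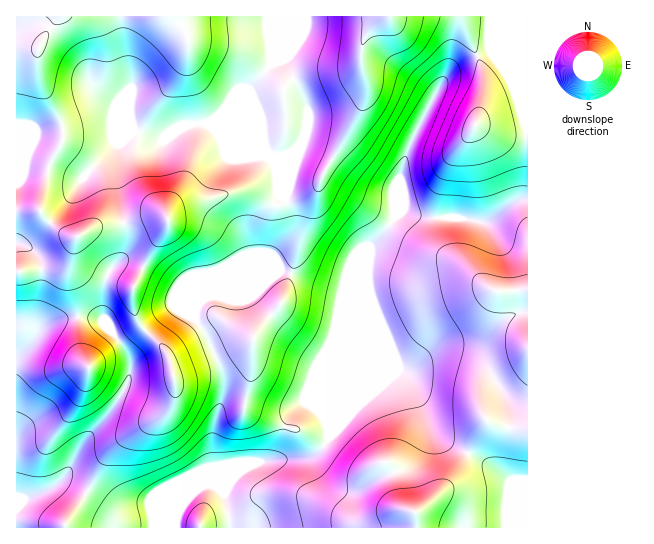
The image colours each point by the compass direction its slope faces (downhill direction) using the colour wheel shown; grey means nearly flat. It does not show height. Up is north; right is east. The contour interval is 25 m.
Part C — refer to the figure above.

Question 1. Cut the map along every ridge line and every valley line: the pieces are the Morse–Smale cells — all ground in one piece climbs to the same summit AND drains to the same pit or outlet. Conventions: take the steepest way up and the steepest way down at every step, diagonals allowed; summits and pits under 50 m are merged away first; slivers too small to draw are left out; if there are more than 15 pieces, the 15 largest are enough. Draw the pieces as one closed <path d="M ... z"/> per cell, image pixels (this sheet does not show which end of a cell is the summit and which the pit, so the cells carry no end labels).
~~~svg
<path d="M267 16l-251 1 0 338 12-9 14-19 15-7 12-3 24 0 9 3 10 11 13 19 6 13-3 19-16 28-28 32-15 28-10 12 8 1 16 8 30 18 6 2 30-6 12 23 15-1 0-9 7-15 8-10 17-11 7-16-2-36 10-31 1-20-13-36-16-25 2-12 5-6 12-5 24-24 35-15 14-14 5-11-1-16-6-14 2-8-11-27-11-16-4-29-10-27 0-5 20-24 0-16-4-19z"/><path d="M527 16l-259 1-1 13 4 19 0 16-20 24 0 5 10 27 4 29 11 16 11 27-2 8 6 14 1 16-5 11-14 14-35 15-24 24-12 5-5 6-2 12 10 15 14 29 5 17 0 14-11 37 0 40-5 12-17 11-8 10-7 15 1 10 52 0 0-11-4-20-7-9-9-5 4-3 41-17 56-6 14-11 5-9-4-14 2-70 42-106 16-16 10-15 7-5 4 0 16 6 36 0 25 6 10-4 20-16 15-4z"/><path d="M527 200l-14 3-20 16-10 4-25-6-36 0-16-6-4 0-9 7-8 13-16 16-2 6-40 100-2 70 4 11-2 8-10 11-7 4-56 6-41 17-4 3 9 5 7 9 5 31 298-1z"/><path d="M93 317l-24 0-27 10-14 19-12 11 1 171 143-1-11-22-31 6-8-3-43-25-10 0 12-13 15-28 28-32 17-32 2-15-6-13-22-29z"/>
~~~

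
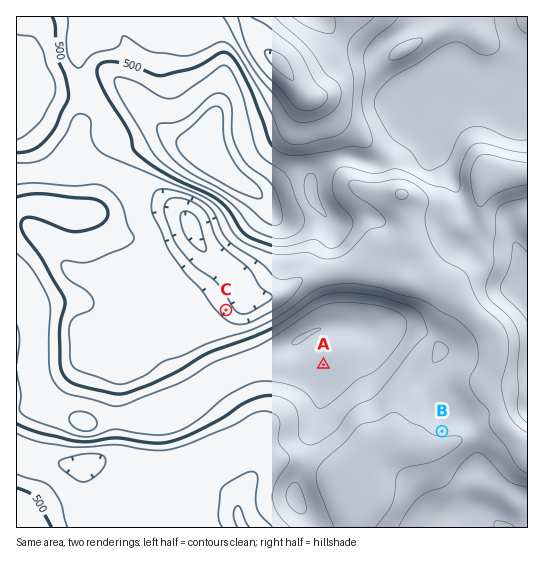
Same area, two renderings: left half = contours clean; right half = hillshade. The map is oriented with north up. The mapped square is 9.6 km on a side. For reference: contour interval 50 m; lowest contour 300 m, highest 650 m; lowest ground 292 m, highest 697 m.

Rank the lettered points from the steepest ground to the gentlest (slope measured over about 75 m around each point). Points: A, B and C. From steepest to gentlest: C B A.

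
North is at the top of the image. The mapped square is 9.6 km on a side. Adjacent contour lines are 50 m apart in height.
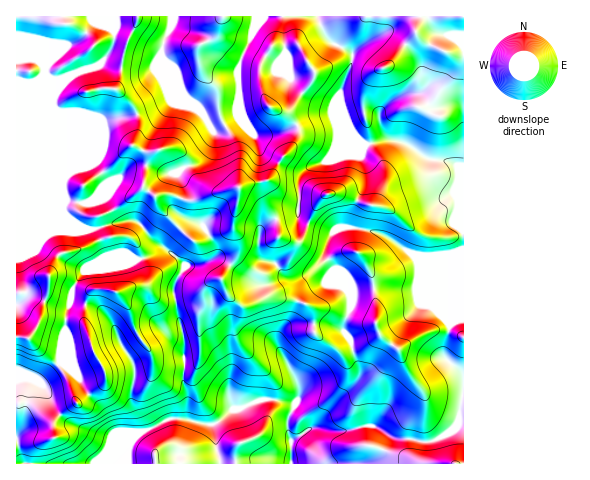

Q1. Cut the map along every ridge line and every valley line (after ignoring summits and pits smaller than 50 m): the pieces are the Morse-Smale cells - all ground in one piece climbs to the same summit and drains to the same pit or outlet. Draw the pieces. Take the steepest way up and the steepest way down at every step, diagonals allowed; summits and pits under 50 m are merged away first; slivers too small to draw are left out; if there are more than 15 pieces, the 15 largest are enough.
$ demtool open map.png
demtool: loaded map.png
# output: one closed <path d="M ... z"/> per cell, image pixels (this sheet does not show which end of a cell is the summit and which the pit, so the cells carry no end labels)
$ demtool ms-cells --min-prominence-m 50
<path d="M172 16l-156 1 0 43 16-2 12 8 1 9 9 21-2 7 1 6 13 30 0 37-3 6 2 17-2 11 2 5 20 15 10 0 35-10 6 1 21 23 5 2 24 20 10 0 22-7 41 25 11 0 15-6 15 0 11-5 5 0 24 13-4-13-11-17 3-14 5-10-29-10-6-4 0-35 4-9 6-6 57-23-9-8-6-11-8-7-9-5-25 5-27 14-25 3-10-12-5-15-4 10-23 13-16-26-13-9-14-30-10-12 3-15 7-13z"/><path d="M32 58l-16 3 0 402 111 1 1-16 10-16-8-1-17 7-7 0-38-16-14-13-10-23-7-4 4-1 19-19 6-48 7-27 8-13 7-5 27-10 24 1 14-5 11-7-7-4-19-22-6-2-21 4-16 6-10 0-20-15-2-5 2-7-2-21 3-6 0-37-13-30-1-6 2-7-9-21 0-7-5-6z"/><path d="M218 259l-22 7-10 0-12 21 3 27 7 25-1 43 5 11-2 25 13 5 16 1 19-15 5 0 18-8 27 0 11 3-7 15 0 13 4 9 15-11 9-3 20-25 17-16 6-8 1-7-7-17-1-10-8-12 0-7 7-18 0-10-8-10-8-3-19-11-5 0-11 5-15 0-15 6-11 0z"/><path d="M351 227l-9 0-9 4-7 14-1 11 7 10 7 18 12 13 0 10-7 18 0 7 7 9 9 33-6 11-18 17-21 25 18 4 11 0 28-5 23 12 19 2 6 2 14-1 15-9 8-7 7-29-1-21-19-18 0-10 6-22-10-12-19-47-10-13-29-19z"/><path d="M463 16l-145 1 10 22 24 15 0 8-13 36 6 21 11 18 8 7 21-4 20 3 25 17 16 1 9 3 8 16z"/><path d="M391 140l-26 4-3 6-1 8 5 11 0 12-12 26-6 20 34 7 29 19 6 6 21 52 12 14-6 22 0 10 19 19 1-195-9-17-9-3-16-1-20-14z"/><path d="M165 248l-21 11-29 0-30 11-11 15-3 10 0 7 24 4 11 8 8 12 8 21 11 15 2 14-3 13 0 15 4 12 0 15 2 1 13-3 20-11 17 1 0-26-5-11 1-43-10-45 1-10 10-19z"/><path d="M318 16l-63 1-2 16-15 36 0 9 3 37 15 21 25-3 27-14 19-5 9 1 10 7-6-17-1-10 13-33 0-8-24-15z"/><path d="M278 400l-18 0-21 9-5 0-19 15-11 0-22-6-15 2-16 9-12 3-6 7-5 9 0 15 163 1 0-24-3-8 0-13 7-15z"/><path d="M255 16l-83 1-1 10-7 13-3 15 10 12 14 30 13 9 16 26 23-13 3-4-2-46 15-36z"/><path d="M75 302l-5 0-4 12-6 48 18 14 12 20 15 15 11 21 21 0-1-16-4-12 0-15 3-13-2-14-11-15-8-21-8-12-11-8z"/><path d="M463 421l-4 0-10 11-18 10-36-4-23-12-28 5-32-3-21 13 0 22 172 1z"/><path d="M364 146l-51 19-11 9-4 9 0 35 3 3 28 11 21-7 4-18 12-26 0-12-5-11z"/><path d="M61 362l-20 19-4 1 9 8 12 23 10 9 34 15 11 1 16-6-13 0-2-1-7-17-17-18-12-20z"/><path d="M463 396l-4 25 5-1z"/>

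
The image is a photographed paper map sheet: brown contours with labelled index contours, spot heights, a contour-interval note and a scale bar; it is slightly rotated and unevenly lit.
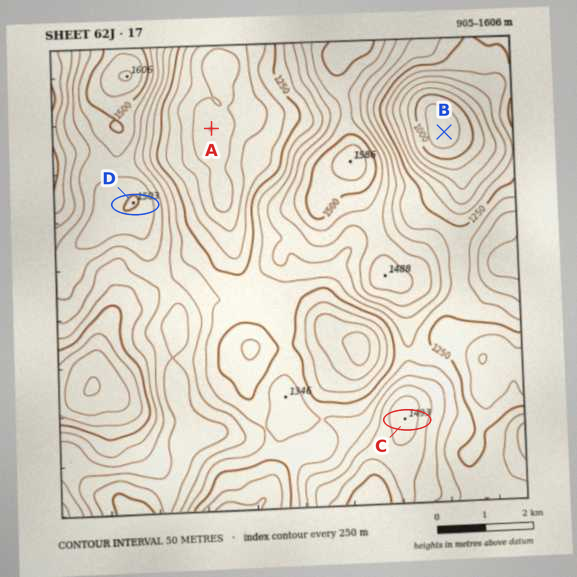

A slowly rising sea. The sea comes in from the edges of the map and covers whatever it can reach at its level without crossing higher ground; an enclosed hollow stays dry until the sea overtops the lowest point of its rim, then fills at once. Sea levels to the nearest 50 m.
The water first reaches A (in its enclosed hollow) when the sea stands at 1100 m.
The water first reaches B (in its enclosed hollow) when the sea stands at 1200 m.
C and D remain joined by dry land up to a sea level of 1300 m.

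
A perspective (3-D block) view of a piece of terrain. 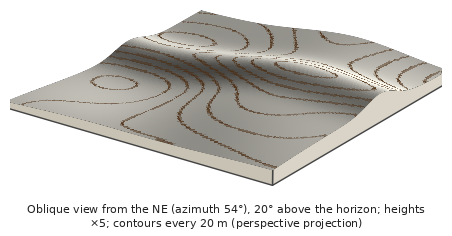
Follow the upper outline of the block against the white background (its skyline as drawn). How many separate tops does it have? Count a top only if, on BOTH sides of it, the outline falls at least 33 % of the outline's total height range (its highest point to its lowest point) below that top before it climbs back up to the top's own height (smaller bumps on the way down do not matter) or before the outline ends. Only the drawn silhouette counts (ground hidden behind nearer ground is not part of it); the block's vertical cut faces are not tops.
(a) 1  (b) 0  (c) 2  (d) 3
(a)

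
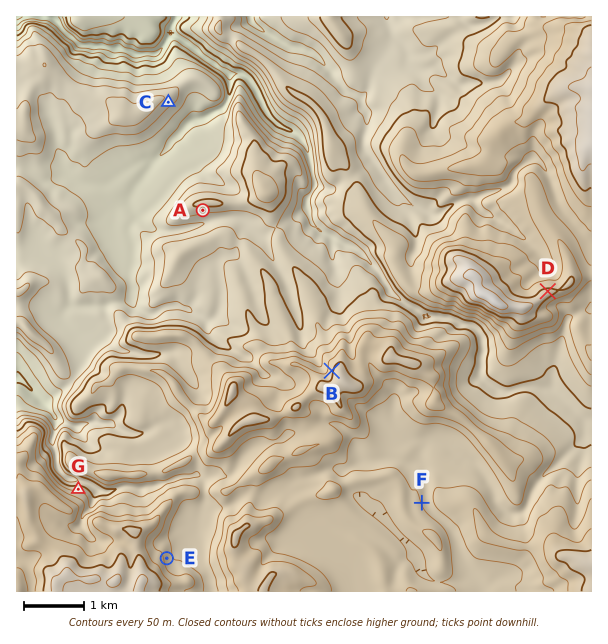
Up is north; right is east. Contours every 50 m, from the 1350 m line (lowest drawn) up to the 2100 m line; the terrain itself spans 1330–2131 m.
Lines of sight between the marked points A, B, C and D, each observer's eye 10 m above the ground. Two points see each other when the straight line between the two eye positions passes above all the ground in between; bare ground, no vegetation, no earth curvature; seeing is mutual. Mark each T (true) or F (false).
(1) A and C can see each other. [F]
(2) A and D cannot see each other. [T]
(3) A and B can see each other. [T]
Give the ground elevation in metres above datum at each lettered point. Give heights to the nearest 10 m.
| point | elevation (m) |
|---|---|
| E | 1880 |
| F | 1850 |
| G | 1790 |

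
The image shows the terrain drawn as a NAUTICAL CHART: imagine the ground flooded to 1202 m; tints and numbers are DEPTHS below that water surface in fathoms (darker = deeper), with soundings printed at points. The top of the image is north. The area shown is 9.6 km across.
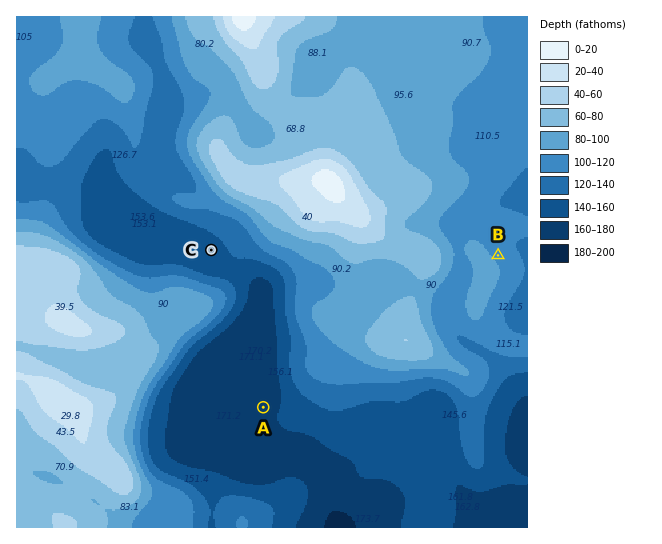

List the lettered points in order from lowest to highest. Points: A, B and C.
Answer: A C B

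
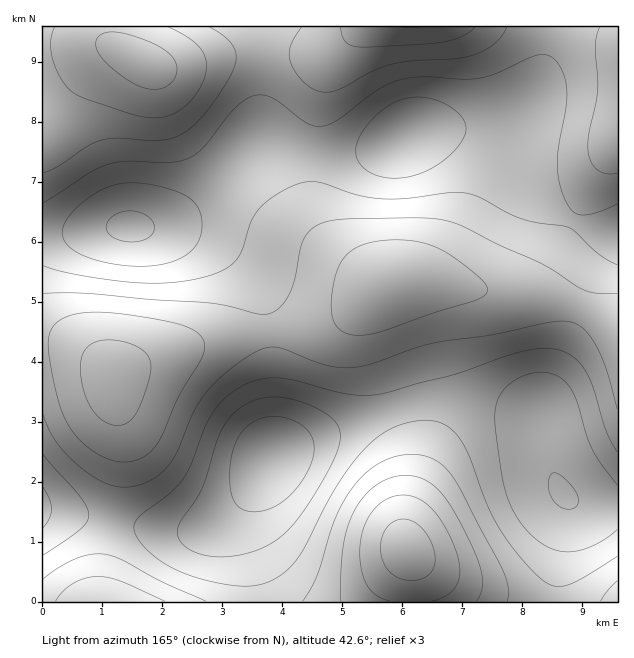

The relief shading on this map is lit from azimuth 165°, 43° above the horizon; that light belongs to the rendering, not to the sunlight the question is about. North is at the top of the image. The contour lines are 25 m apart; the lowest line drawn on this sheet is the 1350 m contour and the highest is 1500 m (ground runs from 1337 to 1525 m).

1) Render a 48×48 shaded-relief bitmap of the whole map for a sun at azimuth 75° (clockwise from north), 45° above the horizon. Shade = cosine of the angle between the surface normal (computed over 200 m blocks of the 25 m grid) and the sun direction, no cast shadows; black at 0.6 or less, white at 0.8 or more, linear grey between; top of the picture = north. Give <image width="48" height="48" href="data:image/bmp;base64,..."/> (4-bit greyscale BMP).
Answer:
<image width="48" height="48" href="data:image/bmp;base64,Qk32BAAAAAAAAHYAAAAoAAAAMAAAADAAAAABAAQAAAAAAIAEAAATCwAAEwsAABAAAAAAAAAAAAAAABEREQAiIiIAMzMzAERERABVVVUAZmZmAHd3dwCIiIgAmZmZAKqqqgC7u7sAzMzMAN3d3QDu7u4A////AKqYh2ZVVVVmd4iZqqqqqpiHZmVWZ3iZqqmYd2VVVVZneImaqru7qph2ZVVVZniZmpmYdmVVVWZ3iImaq7zLuph2VERFVneJmZmYdmVVVmd3iImau8zLuodlRERFVneImZmYd2ZVZnd4iImavMzLqYZUMzNEVmeImZmZh3ZmZnd4iImqvMzLqXZUMzNEVmeImaqpmHd2Z3d3iImqvMzLqHVDMzNFVneImaqqmYh3dnd3d4mqvMy7mHVDMzRFZniJmru6qZh3dmZmd4mavMy6mGVEM0RVZ3iZqru7qpiHZmVWZ3iau8u6mGVURERWZ4iaqru7qph3ZVVVZniau7uqmHZVREVWZ4mau8y7uph2ZURFVniau7upmHZlVVVWd4mqu8y7qph2VUREVnmqu7upmHdmZVVmeImrvMy7qZh2VERFVomqu7qpmId3ZmZmeJq7zMy7qYd2VURFZ4mqu6qpmIh3dmZmeJq8zMy6qYd2VURVZ4mqqqqZiIiHd2ZmeJq8zMy6mYd2ZVVWZ4mqqqmZiIiId3ZneJq8zMu6mId2ZlVmd4mqqpmYiIiIh3d3iJq8zMu6mId3ZmZmeImaqpmIiIiIiHd3iZq8zLuqmId3dmZneImaqZmIiIiIiId4iZq8zLupmId3d2ZneImZmZmIiIiIiIiIiZq7u6qZiHd3d3Z3d4iZmZmIiIiIiIiIiZqru6mYh3d3d3d3d4iZmZmYiIiIiIiIiJmaqpmId3ZmZ3d3d4iZmpmYiIiIiIiIiIiZmYiHdmZmZ3d3d4iZqqmZiIiIiIiIiIiIiHd3ZmZmd3d3iImZqqqZiIiIiIiHd3d3iHdmZmZnd3iIiImaqqqZiId3d3d3d3d3d2ZmZmZ3eIiIiZmaqqmZiHd3d3d3d2d3dmZmZmd4iJmZmZmaqpmYiHd3d2ZmZmZ2ZmZmZneImZmZmZmZmZmIh3d2ZmZmZ3d3dmZmZ3iJmaqqmZmZmYiId3d2ZmZmd3d3d2Zmd4iZqqqpmZmZiIh3d3d3ZmZnd4iId3Zmd4mZqqqZmZmYiHd3d3d3d2Z3eIiIiHdnd4mZqpmZmZmIh3dnd3d3d3d3iJmZiHd3eImZmZmIiJmIh3Zmd3iIh3d4iZqpmHd3eImZmYiIiImIh3Zmd4iIiHd4iaqqmXd3eImZmId3iImYh3Zmd4iZiIiImaqqmYd3eJmZiHd3eImZh3Zmd4mZmIiImaq6qYh3iJmZh3ZmeJmZmHZmd4mZmYiImaq6qYiIiZmZh2ZmeJmpmHZmd4mZmYiImaq6qoiImZmZh2ZWeJqqmHdmd4mamYiImaq6qpmZmaqZh2VWeJqqmYdmd4mZmYiImaqqqpmZmqqYdmVWeJqqmYd2d4mZmYiImaqqqqqZqqmYdlVWeJmqmYd3eImZmYiIiZqqqqqqqZmIdlVWeImqmYh3iImZmIiIiZqqqqqqmZiHZlVWZ4mamZiIiJmZiId3iJmqqqqpmYd2ZVVWd4mZmZmZmZmYh3d3eImqqqqpmHdmVVVmd4mZqqqqmZmId2Zmd4maqg=="/>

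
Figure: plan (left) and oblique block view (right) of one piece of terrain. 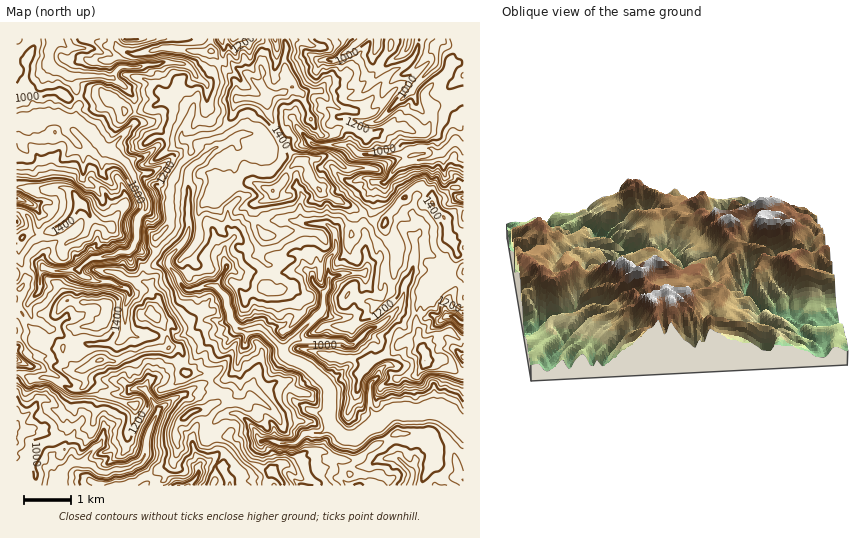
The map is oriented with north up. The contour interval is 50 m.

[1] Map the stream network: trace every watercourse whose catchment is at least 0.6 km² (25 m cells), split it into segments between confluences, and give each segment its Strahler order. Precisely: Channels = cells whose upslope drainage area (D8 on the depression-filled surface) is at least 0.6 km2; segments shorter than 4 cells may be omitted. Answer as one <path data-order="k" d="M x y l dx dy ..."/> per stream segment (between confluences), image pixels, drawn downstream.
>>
<path data-order="1" d="M200 464l-1 2 0 8-2 2-8 9-2 0"/><path data-order="2" d="M83 463l-12 0-2 1-8 9-1 3 0 8-1 1"/><path data-order="1" d="M379 460l10-1 1-2 7 0 2 2 14 15-3 11"/><path data-order="1" d="M53 455l-1 1 0 20 1 1 0 6 2 2 4 0"/><path data-order="1" d="M103 438l-2 5-16 14-2 6"/><path data-order="3" d="M333 427l13 11 10 0 11-10 10-3 4-3 3-4"/><path data-order="1" d="M248 421l8 10 1 5 3 5 11-1 8 3 15 0 12-10 16 0 5-5 6-1"/><path data-order="3" d="M384 418l5-5 3-1 31 0 1-1 14 0 16 8 5 5 4 2"/><path data-order="1" d="M28 414l-11 10 0 3"/><path data-order="3" d="M329 414l0 7 4 6"/><path data-order="2" d="M158 411l0 2-8 15-3 7-2 20-5 7-4 1-7 5-4 0-1 1-9 0-7 4-10-2-7-7-6 0-2-1"/><path data-order="1" d="M311 411l3 0 5 2 9 0 1 1"/><path data-order="1" d="M174 399l-16 12"/><path data-order="2" d="M145 390l9 14 4 3 0 4"/><path data-order="1" d="M133 389l6-2 6 3"/><path data-order="1" d="M147 380l-2 10"/><path data-order="1" d="M378 376l-2 3-6 5 0 24 9 11 4 0 1-1"/><path data-order="1" d="M238 362l4-13 2-2 1-4 1-13 2-1"/><path data-order="3" d="M284 352l4 6 11 4 8 4 21 20 1 3 0 25"/><path data-order="1" d="M104 344l13-1 7-6 2-4 0-7-1-2 0-18 5-10 0-4-4-4-6-1-11-6-14 0-6-3-6-1-3-4 0-5"/><path data-order="2" d="M297 338l-4 2-9 9 0 3"/><path data-order="1" d="M52 329l-3 0-8-7-6-1-3-4-1-4-3-4 0-6 12-14 0-17 5-4"/><path data-order="3" d="M248 329l14-1 21 21 1 3"/><path data-order="1" d="M445 317l1-1 8 0 6 6 3 1"/><path data-order="2" d="M323 293l0 15-1 2-24 25-1 3"/><path data-order="3" d="M217 288l10 10 0 8 3 6 0 7 1 2 8 8 9 0"/><path data-order="2" d="M328 280l0 8-5 5"/><path data-order="1" d="M308 271l4 3 1 8 9 10 1 0 0 1"/><path data-order="2" d="M45 268l7 3 17 0 1-1 8 0 2-2"/><path data-order="2" d="M80 268l5-5 7-5 9 0 4-2 8 0 5-4 11 0 4-5 0-2 4-6 0-15 1-1 0-6 8-8 0-7-12-22 0-3-5-11-11-11-9-6"/><path data-order="1" d="M367 268l-3 5-20 0-4 2-8 2-3 1-1 2"/><path data-order="2" d="M224 260l3 4-2 2 0 5-4 6-4 7 0 4"/><path data-order="1" d="M43 256l-1 2 0 7 3 3"/><path data-order="1" d="M234 238l-10 11 0 11"/><path data-order="1" d="M419 232l-5 4 0 8 2 1-2 18-1 1-2 11-7 11 0 9-1 4-4 4 0 3-2 3-14 14-8 5-7 2-17 15-2 0-7-4-41 0-4-3"/><path data-order="2" d="M304 223l3 1 20 0 8 8 1 18-8 10 0 20"/><path data-order="1" d="M295 222l6 0 3 1"/><path data-order="1" d="M300 218l4 5"/><path data-order="1" d="M32 204l-13-6-2 0"/><path data-order="1" d="M353 182l7-3 8 0 4 3 13 0 5-5 3-7 6-5 11-4 20-2 8-6"/><path data-order="1" d="M83 170l0-19-17-20 0-11"/><path data-order="2" d="M438 153l4 0 11-11 6 0 4 5"/><path data-order="2" d="M109 149l-5-1-27-27-2-1-9 0"/><path data-order="1" d="M237 145l0-1-5-4"/><path data-order="2" d="M232 140l-2 0-2 2-14 6-7 7-1 0-5 6-6 2-6 6-1 3 0 17 1 1 0 5-1 1 0 25 1 1 0 7-1 1-1 7-5 7-14 15 0 6 1 2 7 7 5 11 5 4 4 2 5-3 5 0 3-2 12 0 2 2"/><path data-order="1" d="M269 139l-7-6-12 0-1 1-8 0-4 1-5 5"/><path data-order="1" d="M134 124l-1 0-20 20-2 2-1 3-1 0"/><path data-order="1" d="M295 123l3 5 15 17 35 0 10 9 45 0 7-5 7 0 1-1 13 0 7 5"/><path data-order="2" d="M66 120l-7-2-19 0-1 1-4 0-6 4-12 0"/><path data-order="1" d="M353 119l10 4 9 0 7-3 20-20 4-1 10-10 3-5 19-20 2-2 0-11-2-1 0-3"/><path data-order="1" d="M207 103l0-19-4-3-3-2-5-4-2-5-7-6-24-2-4 2-11 0-9 4-16-1-6 4-4 7"/><path data-order="1" d="M120 83l-8-5"/><path data-order="2" d="M112 78l-3 0-5-2-36 0-7-5-5-1-6-6-1-3 0-12 3-5 0-5"/><path data-order="1" d="M322 60l12 0 5-3 4-4 7-4 12-10"/><path data-order="1" d="M398 57l9-8 3-10"/><path data-order="1" d="M377 47l0-8"/><path data-order="2" d="M435 47l0-4 5-4"/>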